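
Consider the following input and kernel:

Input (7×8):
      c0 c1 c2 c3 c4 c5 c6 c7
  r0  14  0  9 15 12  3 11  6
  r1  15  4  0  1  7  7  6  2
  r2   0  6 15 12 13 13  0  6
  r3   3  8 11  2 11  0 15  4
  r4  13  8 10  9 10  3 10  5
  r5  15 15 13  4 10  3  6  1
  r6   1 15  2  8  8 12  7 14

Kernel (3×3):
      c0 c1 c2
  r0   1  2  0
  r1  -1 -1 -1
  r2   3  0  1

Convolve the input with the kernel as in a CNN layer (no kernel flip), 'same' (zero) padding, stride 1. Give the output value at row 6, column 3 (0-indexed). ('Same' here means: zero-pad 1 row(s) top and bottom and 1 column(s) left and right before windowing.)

3

The receptive field on the zero-padded input at this output position is [13 4 10 / 2 8 8 / 0 0 0]. Elementwise product with the kernel and sum: 13·1 + 4·2 + 2·-1 + 8·-1 + 8·-1 + 0·3 + 0·1.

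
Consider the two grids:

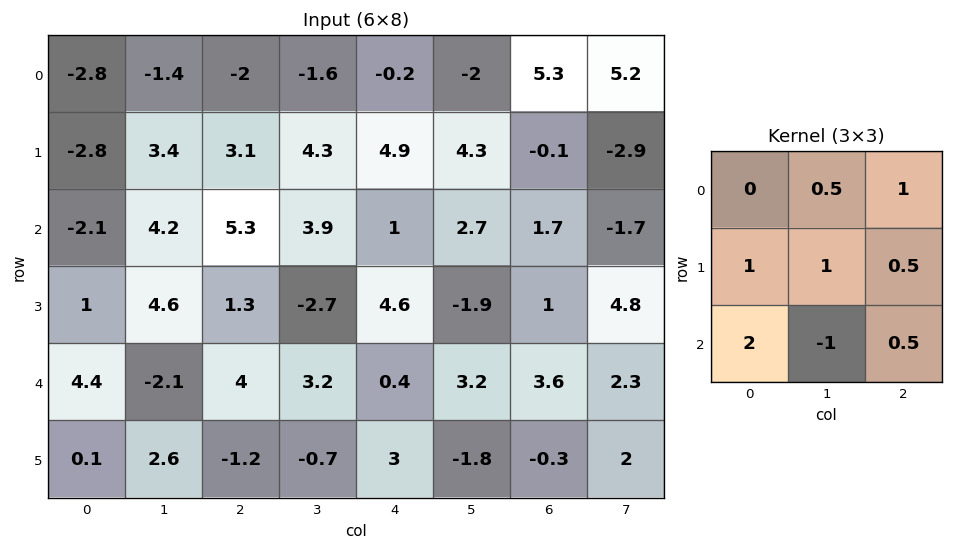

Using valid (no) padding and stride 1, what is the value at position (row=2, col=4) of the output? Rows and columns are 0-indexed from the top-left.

5.65

The receptive field on the input at this output position is [1 2.7 1.7 / 4.6 -1.9 1 / 0.4 3.2 3.6]. Elementwise product with the kernel and sum: 2.7·0.5 + 1.7·1 + 4.6·1 + -1.9·1 + 1·0.5 + 0.4·2 + 3.2·-1 + 3.6·0.5.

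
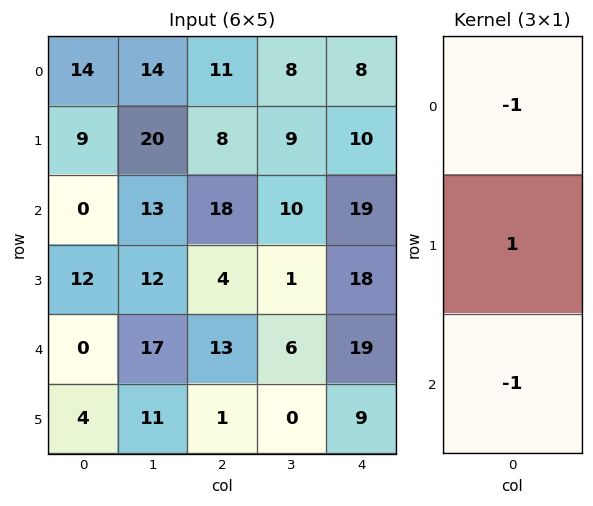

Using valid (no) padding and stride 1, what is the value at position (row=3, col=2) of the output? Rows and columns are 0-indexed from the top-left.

The receptive field on the input at this output position is [4 / 13 / 1]. Elementwise product with the kernel and sum: 4·-1 + 13·1 + 1·-1.

8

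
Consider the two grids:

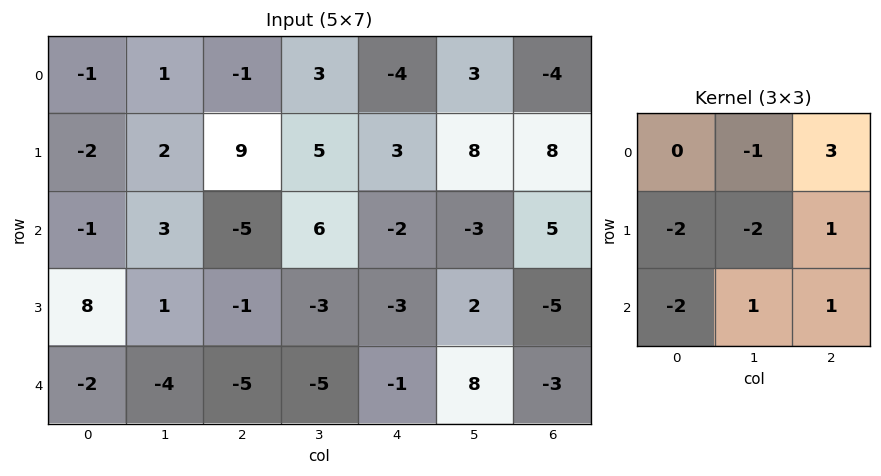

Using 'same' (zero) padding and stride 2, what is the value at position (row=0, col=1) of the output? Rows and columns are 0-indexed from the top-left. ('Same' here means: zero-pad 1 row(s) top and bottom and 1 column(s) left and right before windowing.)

13

The receptive field on the zero-padded input at this output position is [0 0 0 / 1 -1 3 / 2 9 5]. Elementwise product with the kernel and sum: 0·-1 + 0·3 + 1·-2 + -1·-2 + 3·1 + 2·-2 + 9·1 + 5·1.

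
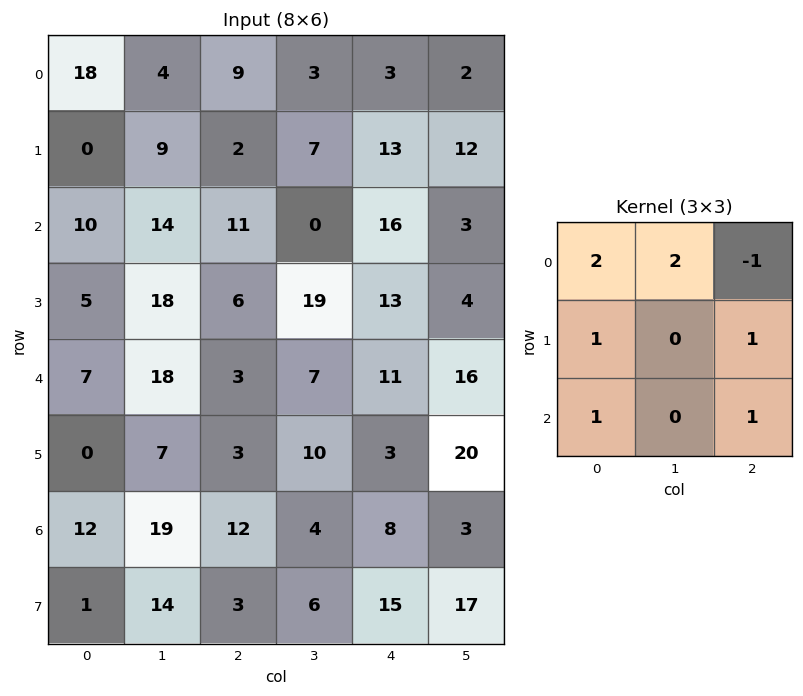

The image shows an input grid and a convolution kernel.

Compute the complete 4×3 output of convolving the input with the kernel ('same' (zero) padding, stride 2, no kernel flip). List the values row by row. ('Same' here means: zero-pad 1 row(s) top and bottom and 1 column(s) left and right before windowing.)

Output[0,0]: The receptive field on the zero-padded input at this output position is [0 0 0 / 0 18 4 / 0 0 9]. Elementwise product with the kernel and sum: 0·2 + 0·2 + 0·-1 + 0·1 + 4·1 + 0·1 + 9·1.
Output[0,1]: The receptive field on the zero-padded input at this output position is [0 0 0 / 4 9 3 / 9 2 7]. Elementwise product with the kernel and sum: 0·2 + 0·2 + 0·-1 + 4·1 + 3·1 + 9·1 + 7·1.

13 23 24
23 66 54
17 71 113
26 53 36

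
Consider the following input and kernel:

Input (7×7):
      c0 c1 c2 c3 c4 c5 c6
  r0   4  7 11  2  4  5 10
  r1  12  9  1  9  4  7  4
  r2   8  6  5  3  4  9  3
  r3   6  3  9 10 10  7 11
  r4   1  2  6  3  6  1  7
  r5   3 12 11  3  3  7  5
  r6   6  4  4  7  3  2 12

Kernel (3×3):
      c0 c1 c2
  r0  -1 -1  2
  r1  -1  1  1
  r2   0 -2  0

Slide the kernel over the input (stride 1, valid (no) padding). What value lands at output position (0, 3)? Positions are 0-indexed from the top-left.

The receptive field on the input at this output position is [2 4 5 / 9 4 7 / 3 4 9]. Elementwise product with the kernel and sum: 2·-1 + 4·-1 + 5·2 + 9·-1 + 4·1 + 7·1 + 4·-2.

-2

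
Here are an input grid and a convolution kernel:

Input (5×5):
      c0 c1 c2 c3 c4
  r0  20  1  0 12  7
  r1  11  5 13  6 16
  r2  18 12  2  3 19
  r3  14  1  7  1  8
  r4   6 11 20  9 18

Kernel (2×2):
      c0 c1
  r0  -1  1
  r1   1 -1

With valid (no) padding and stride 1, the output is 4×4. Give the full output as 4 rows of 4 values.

-13 -9 19 -15
0 18 -8 -6
7 -16 7 9
-18 -3 5 -2

Output[0,0]: The receptive field on the input at this output position is [20 1 / 11 5]. Elementwise product with the kernel and sum: 20·-1 + 1·1 + 11·1 + 5·-1.
Output[0,1]: The receptive field on the input at this output position is [1 0 / 5 13]. Elementwise product with the kernel and sum: 1·-1 + 0·1 + 5·1 + 13·-1.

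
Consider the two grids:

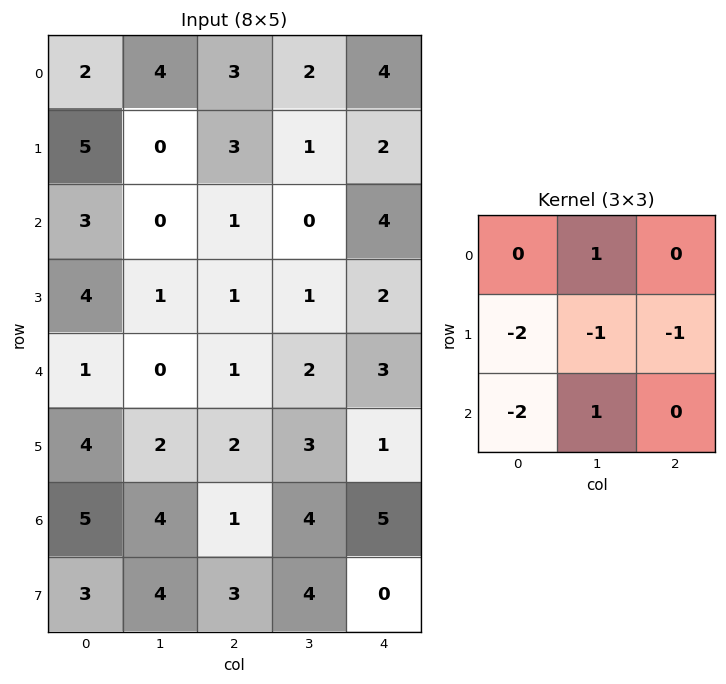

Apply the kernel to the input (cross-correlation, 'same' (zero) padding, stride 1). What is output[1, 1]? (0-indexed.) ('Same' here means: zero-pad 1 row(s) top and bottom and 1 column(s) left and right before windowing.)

-15

The receptive field on the zero-padded input at this output position is [2 4 3 / 5 0 3 / 3 0 1]. Elementwise product with the kernel and sum: 4·1 + 5·-2 + 0·-1 + 3·-1 + 3·-2 + 0·1.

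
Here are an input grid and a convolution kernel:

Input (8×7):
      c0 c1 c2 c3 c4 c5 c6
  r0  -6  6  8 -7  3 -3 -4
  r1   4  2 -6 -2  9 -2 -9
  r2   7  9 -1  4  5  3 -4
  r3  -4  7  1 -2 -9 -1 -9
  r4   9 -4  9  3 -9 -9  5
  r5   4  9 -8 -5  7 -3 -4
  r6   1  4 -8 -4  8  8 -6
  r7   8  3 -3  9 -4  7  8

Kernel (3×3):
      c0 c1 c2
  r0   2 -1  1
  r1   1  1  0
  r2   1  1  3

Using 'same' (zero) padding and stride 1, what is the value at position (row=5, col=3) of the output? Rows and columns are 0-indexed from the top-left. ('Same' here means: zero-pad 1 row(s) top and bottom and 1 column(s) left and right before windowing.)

The receptive field on the zero-padded input at this output position is [9 3 -9 / -8 -5 7 / -8 -4 8]. Elementwise product with the kernel and sum: 9·2 + 3·-1 + -9·1 + -8·1 + -5·1 + -8·1 + -4·1 + 8·3.

5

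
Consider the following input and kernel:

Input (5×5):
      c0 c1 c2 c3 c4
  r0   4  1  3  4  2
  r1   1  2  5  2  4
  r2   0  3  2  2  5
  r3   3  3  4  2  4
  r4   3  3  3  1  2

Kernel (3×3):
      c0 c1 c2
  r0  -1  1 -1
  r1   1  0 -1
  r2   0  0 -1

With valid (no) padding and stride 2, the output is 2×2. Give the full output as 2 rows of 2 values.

-12 -5
-3 -7

Output[0,0]: The receptive field on the input at this output position is [4 1 3 / 1 2 5 / 0 3 2]. Elementwise product with the kernel and sum: 4·-1 + 1·1 + 3·-1 + 1·1 + 5·-1 + 2·-1.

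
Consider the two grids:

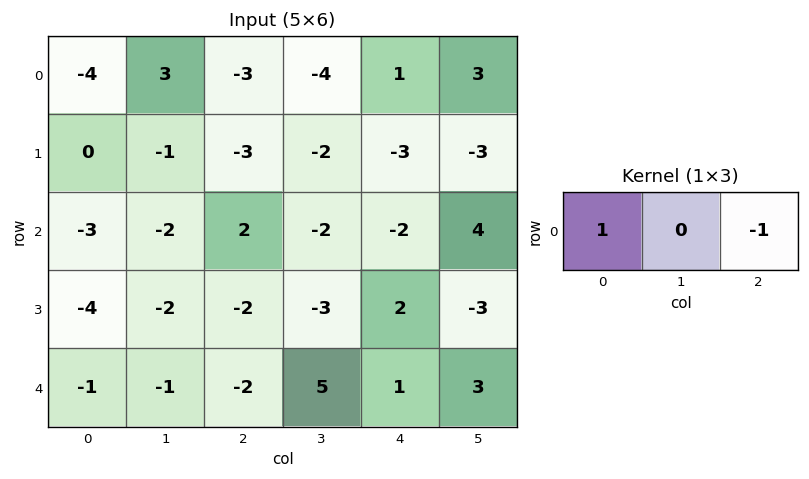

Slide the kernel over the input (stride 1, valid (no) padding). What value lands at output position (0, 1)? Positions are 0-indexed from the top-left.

The receptive field on the input at this output position is [3 -3 -4]. Elementwise product with the kernel and sum: 3·1 + -4·-1.

7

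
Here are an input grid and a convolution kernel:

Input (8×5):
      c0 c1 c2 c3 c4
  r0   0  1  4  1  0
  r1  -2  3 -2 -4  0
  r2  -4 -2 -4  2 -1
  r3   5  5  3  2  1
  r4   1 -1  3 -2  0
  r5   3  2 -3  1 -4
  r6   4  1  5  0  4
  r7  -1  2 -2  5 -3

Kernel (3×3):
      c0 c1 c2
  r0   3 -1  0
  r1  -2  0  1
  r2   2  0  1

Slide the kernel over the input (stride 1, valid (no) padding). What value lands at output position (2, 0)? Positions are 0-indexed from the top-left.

-12

The receptive field on the input at this output position is [-4 -2 -4 / 5 5 3 / 1 -1 3]. Elementwise product with the kernel and sum: -4·3 + -2·-1 + 5·-2 + 3·1 + 1·2 + 3·1.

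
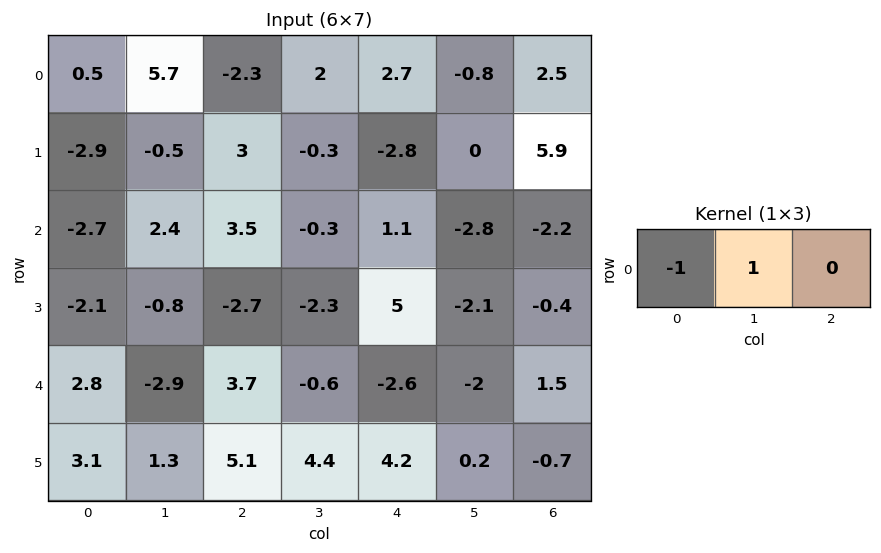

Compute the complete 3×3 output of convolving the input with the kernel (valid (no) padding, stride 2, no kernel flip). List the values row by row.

Output[0,0]: The receptive field on the input at this output position is [0.5 5.7 -2.3]. Elementwise product with the kernel and sum: 0.5·-1 + 5.7·1.

5.2 4.3 -3.5
5.1 -3.8 -3.9
-5.7 -4.3 0.6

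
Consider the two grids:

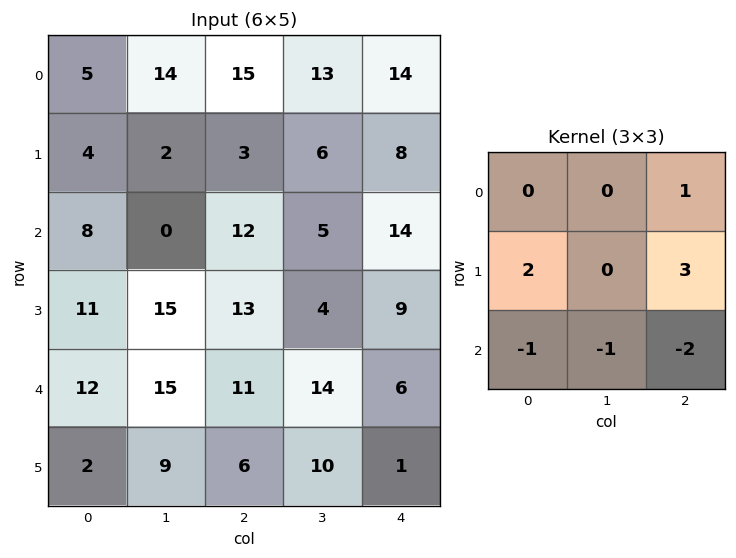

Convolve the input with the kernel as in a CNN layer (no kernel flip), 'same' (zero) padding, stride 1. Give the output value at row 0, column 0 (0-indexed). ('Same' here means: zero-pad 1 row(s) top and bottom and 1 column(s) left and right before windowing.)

The receptive field on the zero-padded input at this output position is [0 0 0 / 0 5 14 / 0 4 2]. Elementwise product with the kernel and sum: 0·1 + 0·2 + 14·3 + 0·-1 + 4·-1 + 2·-2.

34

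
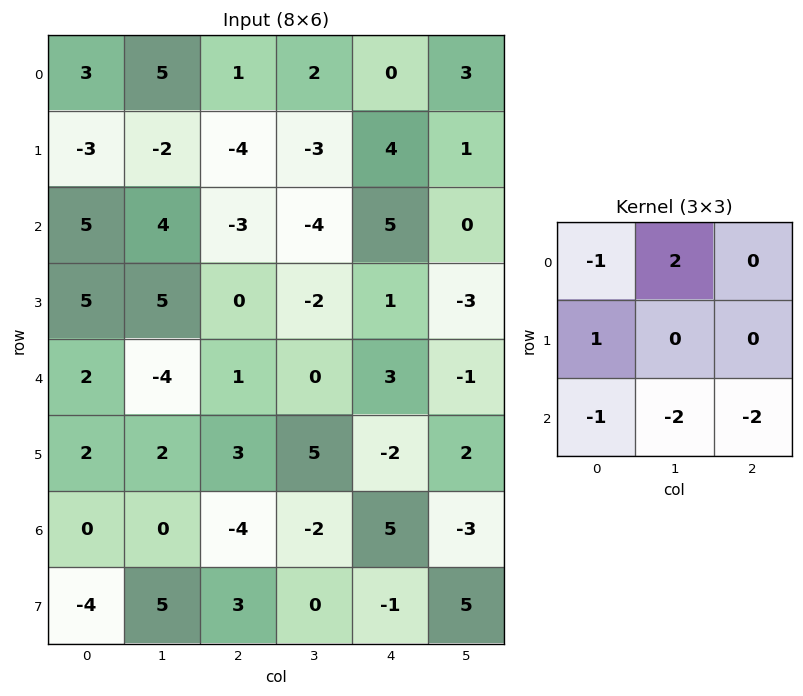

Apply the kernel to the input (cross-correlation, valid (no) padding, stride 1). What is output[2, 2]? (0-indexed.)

-12

The receptive field on the input at this output position is [-3 -4 5 / 0 -2 1 / 1 0 3]. Elementwise product with the kernel and sum: -3·-1 + -4·2 + 0·1 + 1·-1 + 0·-2 + 3·-2.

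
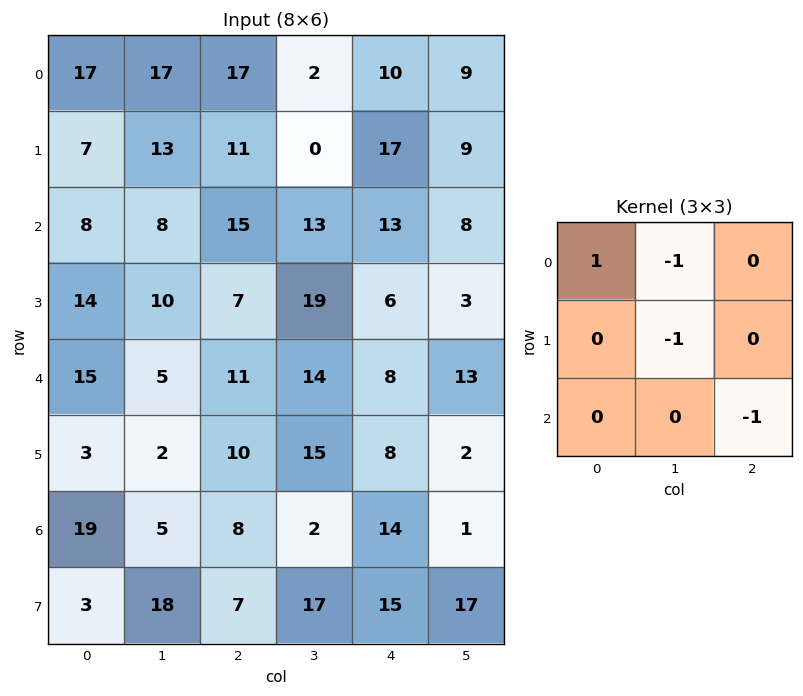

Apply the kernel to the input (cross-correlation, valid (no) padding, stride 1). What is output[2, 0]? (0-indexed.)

-21

The receptive field on the input at this output position is [8 8 15 / 14 10 7 / 15 5 11]. Elementwise product with the kernel and sum: 8·1 + 8·-1 + 10·-1 + 11·-1.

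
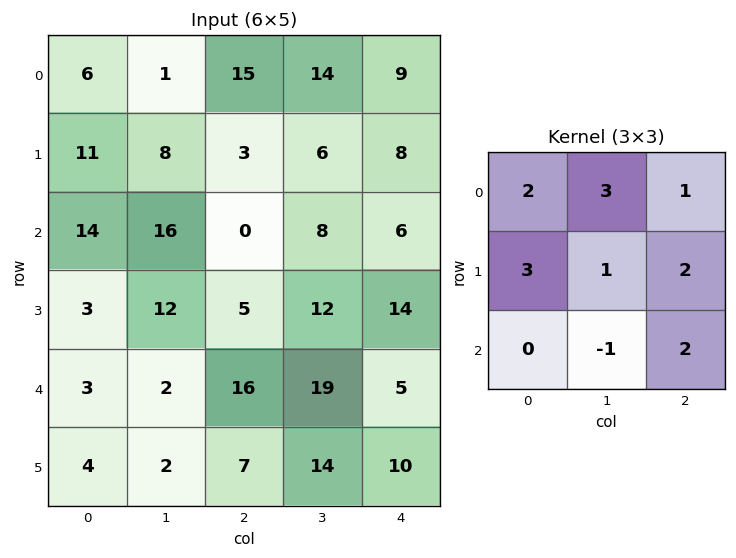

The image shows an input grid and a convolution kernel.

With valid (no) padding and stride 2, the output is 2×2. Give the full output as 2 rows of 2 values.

61 116
137 76

Output[0,0]: The receptive field on the input at this output position is [6 1 15 / 11 8 3 / 14 16 0]. Elementwise product with the kernel and sum: 6·2 + 1·3 + 15·1 + 11·3 + 8·1 + 3·2 + 16·-1 + 0·2.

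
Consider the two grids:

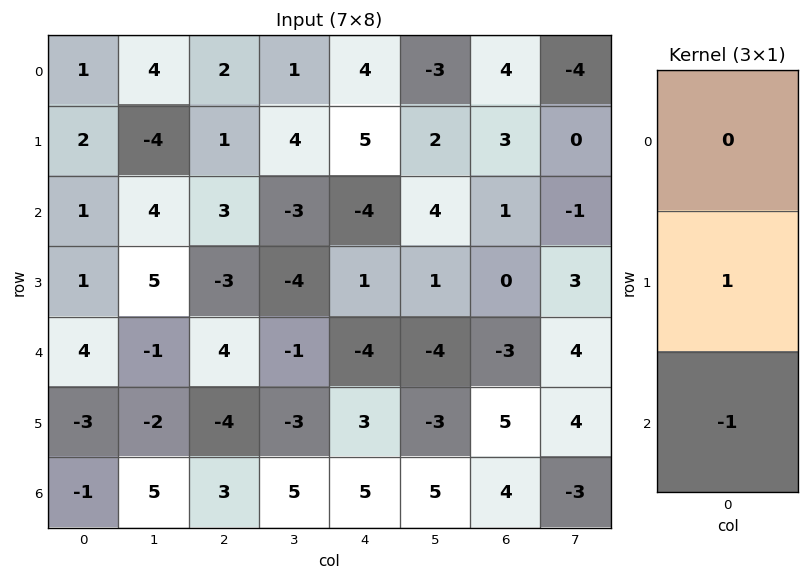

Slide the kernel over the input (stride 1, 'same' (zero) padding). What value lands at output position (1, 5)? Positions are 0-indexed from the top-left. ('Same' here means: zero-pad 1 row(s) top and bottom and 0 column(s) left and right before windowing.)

The receptive field on the zero-padded input at this output position is [-3 / 2 / 4]. Elementwise product with the kernel and sum: 2·1 + 4·-1.

-2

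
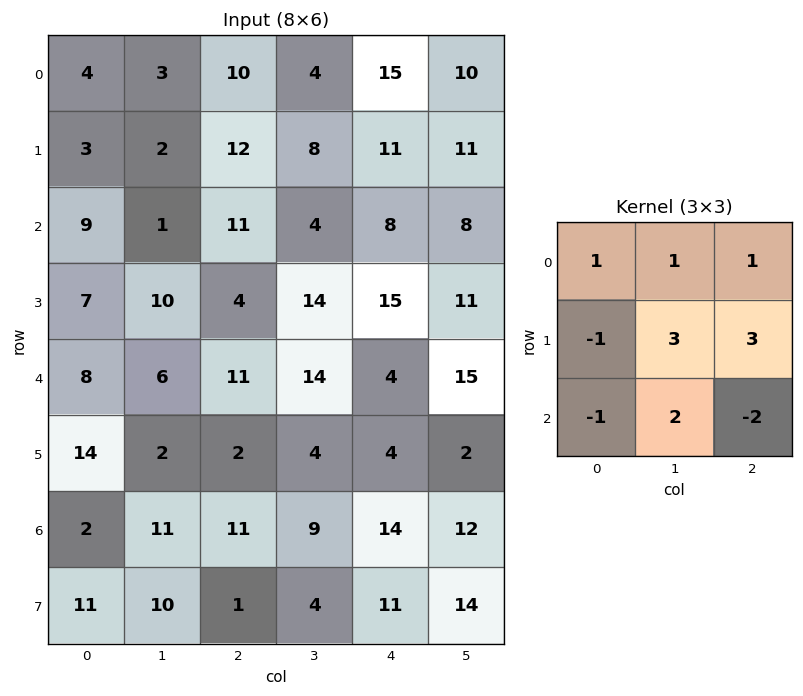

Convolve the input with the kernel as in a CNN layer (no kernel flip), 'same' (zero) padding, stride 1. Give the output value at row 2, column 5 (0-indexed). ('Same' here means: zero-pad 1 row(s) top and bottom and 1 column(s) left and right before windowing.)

45

The receptive field on the zero-padded input at this output position is [11 11 0 / 8 8 0 / 15 11 0]. Elementwise product with the kernel and sum: 11·1 + 11·1 + 0·1 + 8·-1 + 8·3 + 0·3 + 15·-1 + 11·2 + 0·-2.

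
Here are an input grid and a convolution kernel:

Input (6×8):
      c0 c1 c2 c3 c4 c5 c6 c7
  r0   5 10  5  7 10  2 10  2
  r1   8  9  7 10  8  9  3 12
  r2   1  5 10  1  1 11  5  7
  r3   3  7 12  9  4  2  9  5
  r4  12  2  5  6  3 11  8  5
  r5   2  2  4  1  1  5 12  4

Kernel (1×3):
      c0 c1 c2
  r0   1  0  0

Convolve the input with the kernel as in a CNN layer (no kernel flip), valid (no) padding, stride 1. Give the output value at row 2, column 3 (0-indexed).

1

The receptive field on the input at this output position is [1 1 11]. Elementwise product with the kernel and sum: 1·1.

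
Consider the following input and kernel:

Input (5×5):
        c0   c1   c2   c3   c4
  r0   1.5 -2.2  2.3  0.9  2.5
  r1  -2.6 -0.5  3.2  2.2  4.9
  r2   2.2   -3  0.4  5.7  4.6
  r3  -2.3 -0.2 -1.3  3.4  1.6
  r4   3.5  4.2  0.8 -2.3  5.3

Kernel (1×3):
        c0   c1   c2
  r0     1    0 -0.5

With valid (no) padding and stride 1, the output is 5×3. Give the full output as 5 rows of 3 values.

0.35 -2.65 1.05
-4.2 -1.6 0.75
2 -5.85 -1.9
-1.65 -1.9 -2.1
3.1 5.35 -1.85

Output[0,0]: The receptive field on the input at this output position is [1.5 -2.2 2.3]. Elementwise product with the kernel and sum: 1.5·1 + 2.3·-0.5.
Output[0,1]: The receptive field on the input at this output position is [-2.2 2.3 0.9]. Elementwise product with the kernel and sum: -2.2·1 + 0.9·-0.5.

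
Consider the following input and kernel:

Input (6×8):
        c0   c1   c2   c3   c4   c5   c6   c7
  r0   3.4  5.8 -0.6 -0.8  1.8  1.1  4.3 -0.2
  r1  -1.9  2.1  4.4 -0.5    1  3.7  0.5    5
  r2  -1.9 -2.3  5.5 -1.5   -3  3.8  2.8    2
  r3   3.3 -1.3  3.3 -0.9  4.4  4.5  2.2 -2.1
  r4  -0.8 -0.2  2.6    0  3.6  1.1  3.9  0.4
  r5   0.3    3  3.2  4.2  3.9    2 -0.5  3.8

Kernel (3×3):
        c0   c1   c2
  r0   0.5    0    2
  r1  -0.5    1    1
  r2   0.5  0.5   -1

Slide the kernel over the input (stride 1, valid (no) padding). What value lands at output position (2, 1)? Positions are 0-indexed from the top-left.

The receptive field on the input at this output position is [-2.3 5.5 -1.5 / -1.3 3.3 -0.9 / -0.2 2.6 0]. Elementwise product with the kernel and sum: -2.3·0.5 + -1.5·2 + -1.3·-0.5 + 3.3·1 + -0.9·1 + -0.2·0.5 + 2.6·0.5 + 0·-1.

0.1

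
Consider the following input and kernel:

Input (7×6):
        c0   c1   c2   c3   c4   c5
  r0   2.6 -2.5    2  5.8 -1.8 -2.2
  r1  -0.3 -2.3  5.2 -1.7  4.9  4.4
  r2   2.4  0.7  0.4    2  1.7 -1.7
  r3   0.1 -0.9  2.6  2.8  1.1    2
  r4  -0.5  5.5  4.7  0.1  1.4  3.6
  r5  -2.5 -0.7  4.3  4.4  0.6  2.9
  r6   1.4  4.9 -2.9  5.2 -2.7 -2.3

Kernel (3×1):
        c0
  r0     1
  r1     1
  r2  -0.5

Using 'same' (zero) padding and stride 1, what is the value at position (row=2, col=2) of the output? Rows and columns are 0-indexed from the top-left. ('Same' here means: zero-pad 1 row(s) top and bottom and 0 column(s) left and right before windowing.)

The receptive field on the zero-padded input at this output position is [5.2 / 0.4 / 2.6]. Elementwise product with the kernel and sum: 5.2·1 + 0.4·1 + 2.6·-0.5.

4.3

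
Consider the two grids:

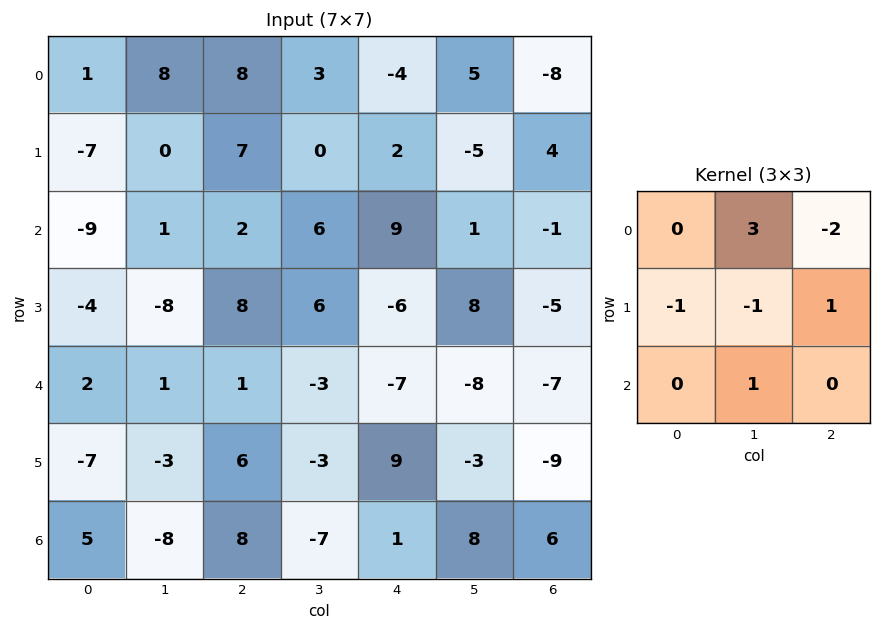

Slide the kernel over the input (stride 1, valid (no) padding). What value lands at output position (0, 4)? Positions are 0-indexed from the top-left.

The receptive field on the input at this output position is [-4 5 -8 / 2 -5 4 / 9 1 -1]. Elementwise product with the kernel and sum: 5·3 + -8·-2 + 2·-1 + -5·-1 + 4·1 + 1·1.

39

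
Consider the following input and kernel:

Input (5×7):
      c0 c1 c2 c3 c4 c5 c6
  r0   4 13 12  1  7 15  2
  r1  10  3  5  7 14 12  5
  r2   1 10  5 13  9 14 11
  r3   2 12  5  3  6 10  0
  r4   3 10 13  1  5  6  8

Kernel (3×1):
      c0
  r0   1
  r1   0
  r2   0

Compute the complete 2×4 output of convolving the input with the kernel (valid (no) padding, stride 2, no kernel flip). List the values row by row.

4 12 7 2
1 5 9 11

Output[0,0]: The receptive field on the input at this output position is [4 / 10 / 1]. Elementwise product with the kernel and sum: 4·1.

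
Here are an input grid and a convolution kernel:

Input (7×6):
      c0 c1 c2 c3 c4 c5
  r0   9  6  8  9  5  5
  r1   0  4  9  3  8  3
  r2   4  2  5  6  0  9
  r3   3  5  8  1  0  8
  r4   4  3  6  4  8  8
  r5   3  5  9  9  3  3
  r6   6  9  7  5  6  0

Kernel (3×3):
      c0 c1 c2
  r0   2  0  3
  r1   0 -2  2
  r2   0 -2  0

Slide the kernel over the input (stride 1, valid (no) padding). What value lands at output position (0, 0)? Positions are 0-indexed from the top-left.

The receptive field on the input at this output position is [9 6 8 / 0 4 9 / 4 2 5]. Elementwise product with the kernel and sum: 9·2 + 8·3 + 4·-2 + 9·2 + 2·-2.

48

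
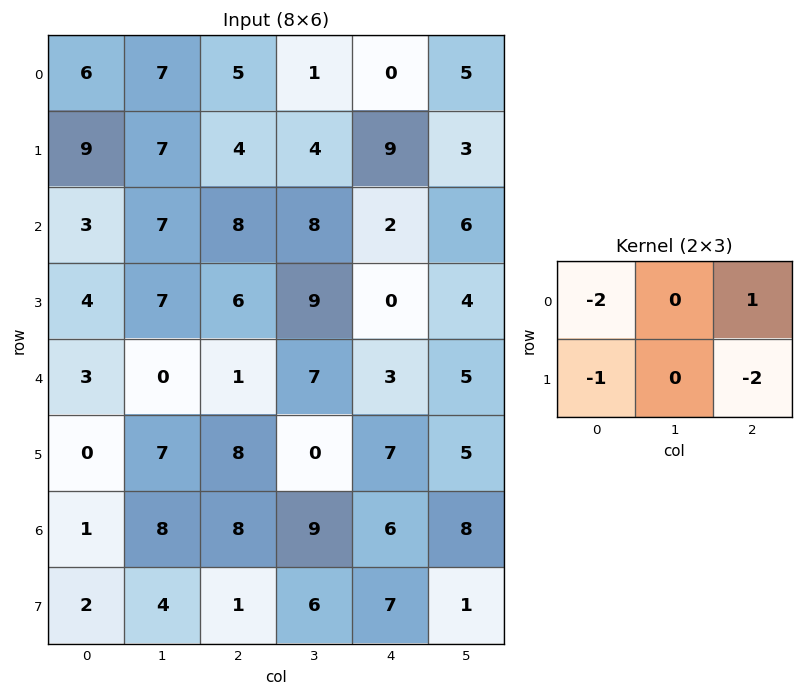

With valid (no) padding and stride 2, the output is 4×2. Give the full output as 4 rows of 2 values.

Output[0,0]: The receptive field on the input at this output position is [6 7 5 / 9 7 4]. Elementwise product with the kernel and sum: 6·-2 + 5·1 + 9·-1 + 4·-2.
Output[0,1]: The receptive field on the input at this output position is [5 1 0 / 4 4 9]. Elementwise product with the kernel and sum: 5·-2 + 0·1 + 4·-1 + 9·-2.

-24 -32
-14 -20
-21 -21
2 -25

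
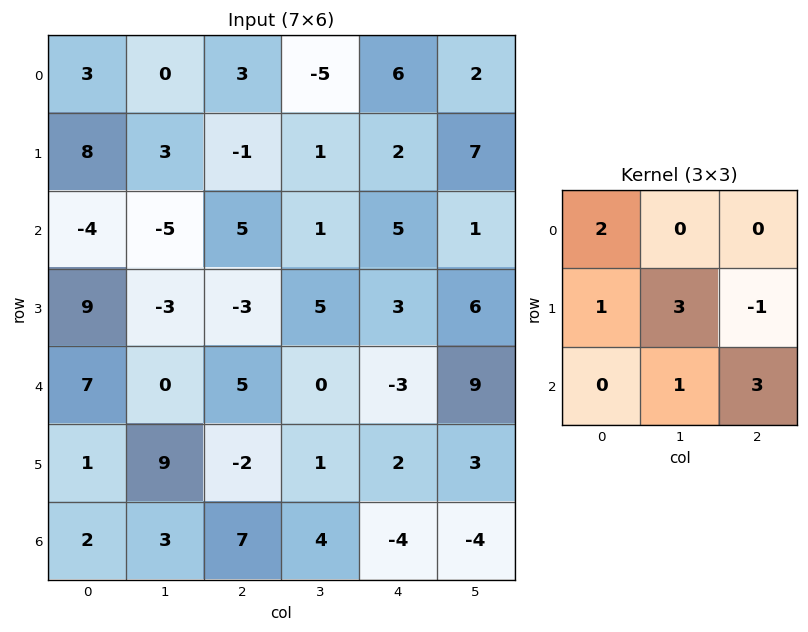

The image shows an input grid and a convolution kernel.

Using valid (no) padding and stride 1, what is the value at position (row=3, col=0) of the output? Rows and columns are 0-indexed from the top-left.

The receptive field on the input at this output position is [9 -3 -3 / 7 0 5 / 1 9 -2]. Elementwise product with the kernel and sum: 9·2 + 7·1 + 0·3 + 5·-1 + 9·1 + -2·3.

23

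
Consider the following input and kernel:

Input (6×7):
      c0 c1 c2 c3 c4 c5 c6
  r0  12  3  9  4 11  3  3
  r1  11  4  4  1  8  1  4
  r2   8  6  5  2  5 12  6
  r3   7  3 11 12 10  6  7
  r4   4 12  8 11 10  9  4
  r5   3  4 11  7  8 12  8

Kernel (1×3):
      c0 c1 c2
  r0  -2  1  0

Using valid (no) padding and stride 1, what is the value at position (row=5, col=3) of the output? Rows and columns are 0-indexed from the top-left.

The receptive field on the input at this output position is [7 8 12]. Elementwise product with the kernel and sum: 7·-2 + 8·1.

-6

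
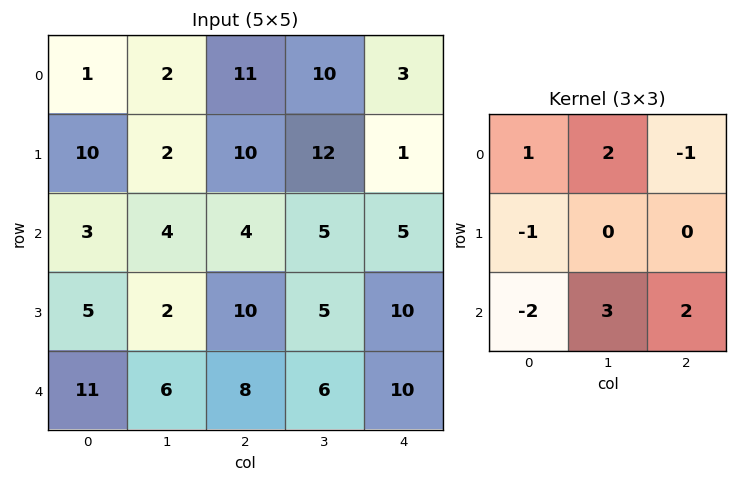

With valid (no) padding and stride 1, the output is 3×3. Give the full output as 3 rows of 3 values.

-2 26 35
17 42 44
14 29 21

Output[0,0]: The receptive field on the input at this output position is [1 2 11 / 10 2 10 / 3 4 4]. Elementwise product with the kernel and sum: 1·1 + 2·2 + 11·-1 + 10·-1 + 3·-2 + 4·3 + 4·2.
Output[0,1]: The receptive field on the input at this output position is [2 11 10 / 2 10 12 / 4 4 5]. Elementwise product with the kernel and sum: 2·1 + 11·2 + 10·-1 + 2·-1 + 4·-2 + 4·3 + 5·2.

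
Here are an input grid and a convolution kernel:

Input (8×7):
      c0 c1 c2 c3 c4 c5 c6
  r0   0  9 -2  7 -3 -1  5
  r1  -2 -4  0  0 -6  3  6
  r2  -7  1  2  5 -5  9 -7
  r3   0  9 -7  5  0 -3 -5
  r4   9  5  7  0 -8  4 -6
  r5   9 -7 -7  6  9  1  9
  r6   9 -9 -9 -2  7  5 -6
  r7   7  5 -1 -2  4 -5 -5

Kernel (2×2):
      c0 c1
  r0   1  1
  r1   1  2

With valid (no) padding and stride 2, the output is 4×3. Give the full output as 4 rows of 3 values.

Output[0,0]: The receptive field on the input at this output position is [0 9 / -2 -4]. Elementwise product with the kernel and sum: 0·1 + 9·1 + -2·1 + -4·2.

-1 5 -4
12 10 -2
9 12 7
17 -16 6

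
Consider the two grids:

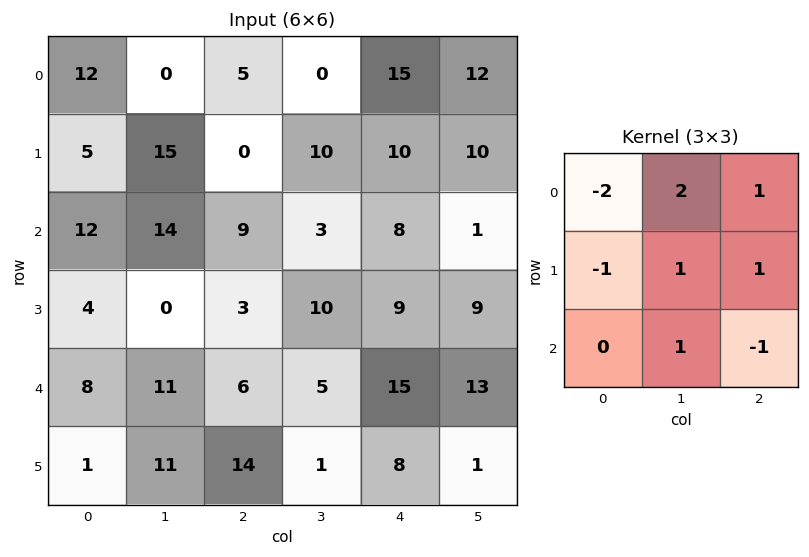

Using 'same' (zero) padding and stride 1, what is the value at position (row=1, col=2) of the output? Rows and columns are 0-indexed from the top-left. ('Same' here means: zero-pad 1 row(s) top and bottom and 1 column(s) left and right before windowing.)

The receptive field on the zero-padded input at this output position is [0 5 0 / 15 0 10 / 14 9 3]. Elementwise product with the kernel and sum: 0·-2 + 5·2 + 0·1 + 15·-1 + 0·1 + 10·1 + 9·1 + 3·-1.

11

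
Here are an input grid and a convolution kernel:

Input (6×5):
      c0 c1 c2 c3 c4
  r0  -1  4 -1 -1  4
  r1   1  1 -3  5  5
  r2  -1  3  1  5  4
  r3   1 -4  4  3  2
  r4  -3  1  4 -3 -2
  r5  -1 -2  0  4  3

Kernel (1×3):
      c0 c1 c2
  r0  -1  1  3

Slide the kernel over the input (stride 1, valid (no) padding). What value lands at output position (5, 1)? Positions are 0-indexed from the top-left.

14

The receptive field on the input at this output position is [-2 0 4]. Elementwise product with the kernel and sum: -2·-1 + 0·1 + 4·3.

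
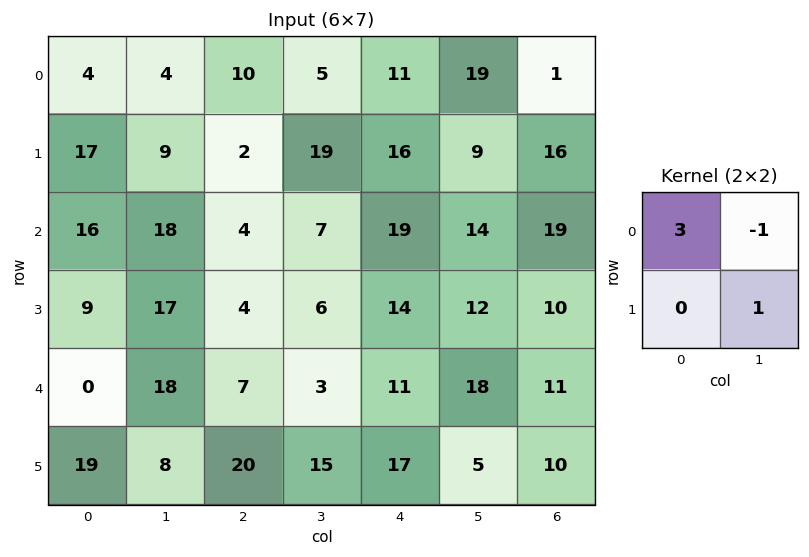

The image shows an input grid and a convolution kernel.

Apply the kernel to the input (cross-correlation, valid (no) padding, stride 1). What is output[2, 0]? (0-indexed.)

The receptive field on the input at this output position is [16 18 / 9 17]. Elementwise product with the kernel and sum: 16·3 + 18·-1 + 17·1.

47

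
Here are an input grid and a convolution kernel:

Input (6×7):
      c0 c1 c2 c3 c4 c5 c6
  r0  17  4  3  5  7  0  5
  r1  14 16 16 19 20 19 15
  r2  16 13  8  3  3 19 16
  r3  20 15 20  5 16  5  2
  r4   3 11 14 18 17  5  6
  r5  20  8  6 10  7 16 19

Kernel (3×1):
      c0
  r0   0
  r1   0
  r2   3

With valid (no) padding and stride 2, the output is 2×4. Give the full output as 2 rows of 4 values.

Output[0,0]: The receptive field on the input at this output position is [17 / 14 / 16]. Elementwise product with the kernel and sum: 16·3.
Output[0,1]: The receptive field on the input at this output position is [3 / 16 / 8]. Elementwise product with the kernel and sum: 8·3.

48 24 9 48
9 42 51 18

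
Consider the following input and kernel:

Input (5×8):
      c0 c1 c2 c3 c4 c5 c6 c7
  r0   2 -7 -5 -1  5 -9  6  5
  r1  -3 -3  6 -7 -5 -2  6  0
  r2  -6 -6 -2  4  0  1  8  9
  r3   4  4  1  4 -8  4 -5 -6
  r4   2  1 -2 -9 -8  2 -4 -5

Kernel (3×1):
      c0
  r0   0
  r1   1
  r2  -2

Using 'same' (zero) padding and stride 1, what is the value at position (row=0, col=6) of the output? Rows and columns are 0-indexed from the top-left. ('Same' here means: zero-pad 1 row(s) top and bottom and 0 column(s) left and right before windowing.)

-6

The receptive field on the zero-padded input at this output position is [0 / 6 / 6]. Elementwise product with the kernel and sum: 6·1 + 6·-2.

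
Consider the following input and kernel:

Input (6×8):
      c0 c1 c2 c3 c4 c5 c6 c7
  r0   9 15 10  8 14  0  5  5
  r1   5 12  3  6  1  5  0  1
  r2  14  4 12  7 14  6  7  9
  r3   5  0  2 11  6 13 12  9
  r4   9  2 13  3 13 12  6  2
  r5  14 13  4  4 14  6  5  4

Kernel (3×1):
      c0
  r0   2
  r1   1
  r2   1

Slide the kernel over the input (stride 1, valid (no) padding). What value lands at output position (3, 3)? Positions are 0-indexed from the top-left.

29

The receptive field on the input at this output position is [11 / 3 / 4]. Elementwise product with the kernel and sum: 11·2 + 3·1 + 4·1.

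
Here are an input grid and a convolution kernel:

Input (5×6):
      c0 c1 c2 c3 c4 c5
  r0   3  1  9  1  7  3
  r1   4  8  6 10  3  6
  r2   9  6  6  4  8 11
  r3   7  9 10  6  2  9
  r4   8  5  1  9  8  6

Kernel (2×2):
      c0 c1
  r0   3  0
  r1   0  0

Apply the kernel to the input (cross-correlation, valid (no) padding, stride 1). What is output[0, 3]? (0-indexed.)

3

The receptive field on the input at this output position is [1 7 / 10 3]. Elementwise product with the kernel and sum: 1·3.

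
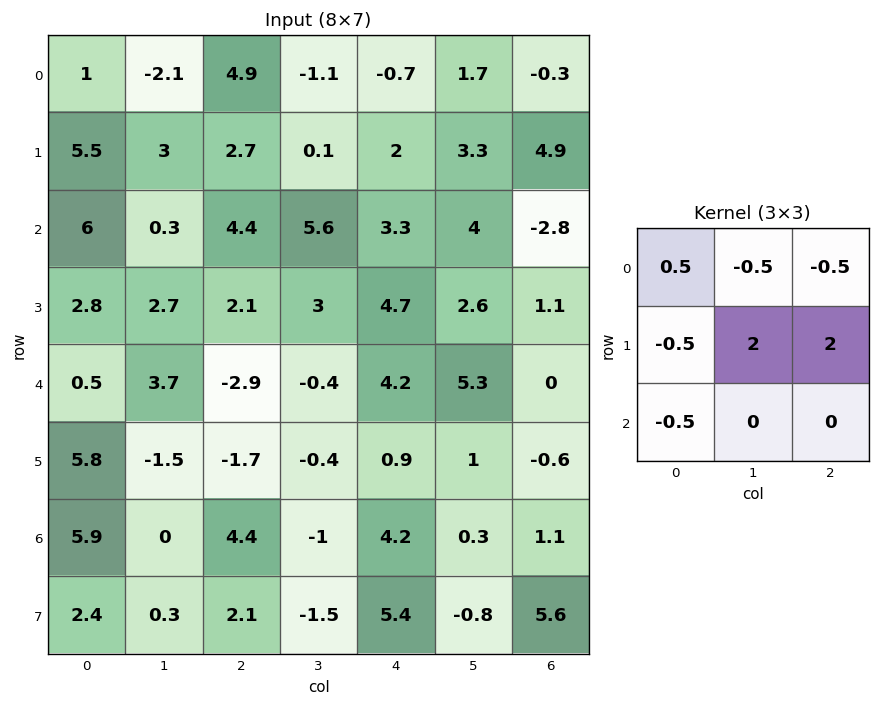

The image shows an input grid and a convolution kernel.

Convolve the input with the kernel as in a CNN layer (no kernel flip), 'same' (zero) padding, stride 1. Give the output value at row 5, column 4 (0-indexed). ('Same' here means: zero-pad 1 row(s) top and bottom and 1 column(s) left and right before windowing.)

The receptive field on the zero-padded input at this output position is [-0.4 4.2 5.3 / -0.4 0.9 1 / -1 4.2 0.3]. Elementwise product with the kernel and sum: -0.4·0.5 + 4.2·-0.5 + 5.3·-0.5 + -0.4·-0.5 + 0.9·2 + 1·2 + -1·-0.5.

-0.45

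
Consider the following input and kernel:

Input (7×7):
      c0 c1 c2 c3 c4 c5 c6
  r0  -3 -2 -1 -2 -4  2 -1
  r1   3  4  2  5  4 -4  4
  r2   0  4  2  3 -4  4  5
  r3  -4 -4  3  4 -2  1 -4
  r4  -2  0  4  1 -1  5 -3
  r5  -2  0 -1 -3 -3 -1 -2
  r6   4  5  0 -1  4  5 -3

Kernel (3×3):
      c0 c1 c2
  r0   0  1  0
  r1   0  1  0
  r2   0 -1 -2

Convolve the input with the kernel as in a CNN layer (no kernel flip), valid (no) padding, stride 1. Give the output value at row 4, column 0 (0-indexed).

The receptive field on the input at this output position is [-2 0 4 / -2 0 -1 / 4 5 0]. Elementwise product with the kernel and sum: 0·1 + 0·1 + 5·-1 + 0·-2.

-5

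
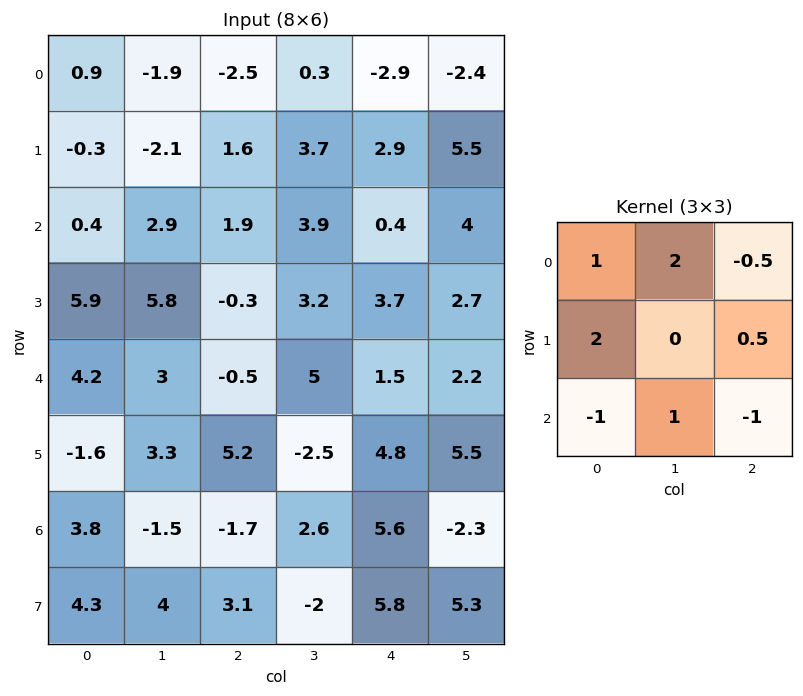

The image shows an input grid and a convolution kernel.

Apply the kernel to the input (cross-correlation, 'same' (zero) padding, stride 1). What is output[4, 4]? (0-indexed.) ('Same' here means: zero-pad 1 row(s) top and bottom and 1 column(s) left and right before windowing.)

22.15

The receptive field on the zero-padded input at this output position is [3.2 3.7 2.7 / 5 1.5 2.2 / -2.5 4.8 5.5]. Elementwise product with the kernel and sum: 3.2·1 + 3.7·2 + 2.7·-0.5 + 5·2 + 2.2·0.5 + -2.5·-1 + 4.8·1 + 5.5·-1.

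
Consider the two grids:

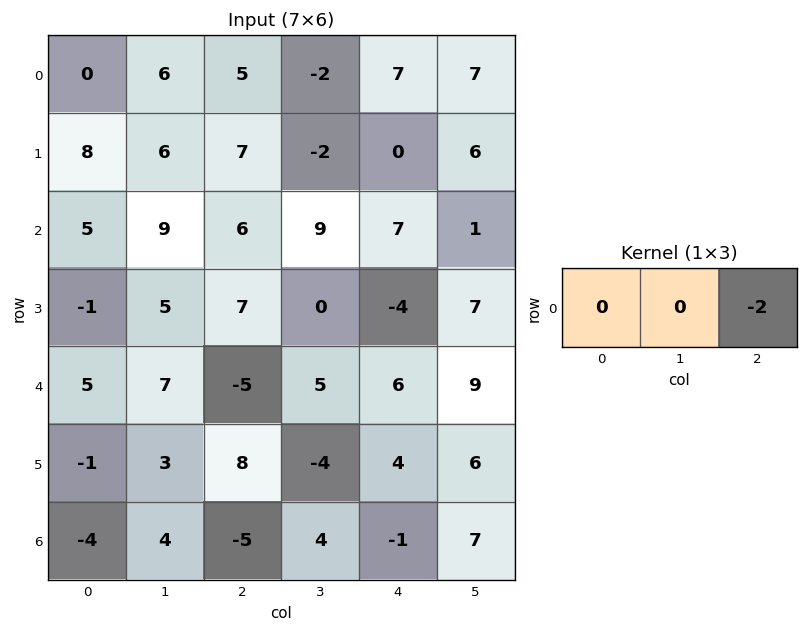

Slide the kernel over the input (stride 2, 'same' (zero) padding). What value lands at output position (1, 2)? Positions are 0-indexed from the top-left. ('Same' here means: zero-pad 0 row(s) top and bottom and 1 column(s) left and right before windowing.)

The receptive field on the zero-padded input at this output position is [9 7 1]. Elementwise product with the kernel and sum: 1·-2.

-2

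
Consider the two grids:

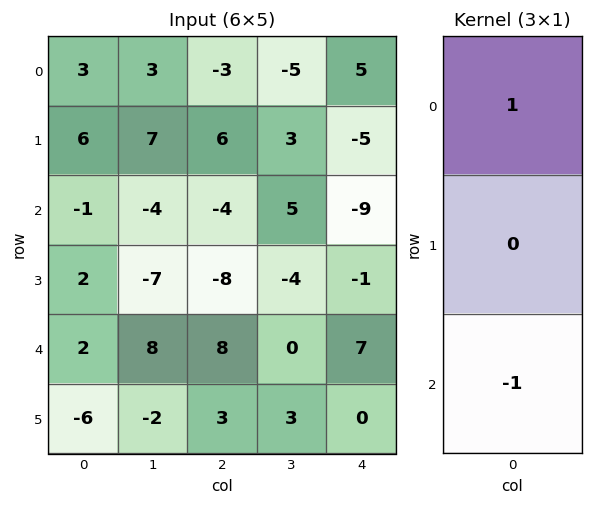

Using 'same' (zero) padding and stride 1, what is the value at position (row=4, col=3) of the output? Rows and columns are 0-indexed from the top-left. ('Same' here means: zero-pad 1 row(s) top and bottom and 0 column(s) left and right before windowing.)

The receptive field on the zero-padded input at this output position is [-4 / 0 / 3]. Elementwise product with the kernel and sum: -4·1 + 3·-1.

-7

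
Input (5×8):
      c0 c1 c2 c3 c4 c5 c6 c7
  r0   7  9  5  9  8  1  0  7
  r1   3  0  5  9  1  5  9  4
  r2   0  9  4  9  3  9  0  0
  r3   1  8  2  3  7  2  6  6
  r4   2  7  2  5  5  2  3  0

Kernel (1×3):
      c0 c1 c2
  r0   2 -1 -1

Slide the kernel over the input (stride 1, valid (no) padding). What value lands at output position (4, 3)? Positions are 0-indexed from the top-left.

3

The receptive field on the input at this output position is [5 5 2]. Elementwise product with the kernel and sum: 5·2 + 5·-1 + 2·-1.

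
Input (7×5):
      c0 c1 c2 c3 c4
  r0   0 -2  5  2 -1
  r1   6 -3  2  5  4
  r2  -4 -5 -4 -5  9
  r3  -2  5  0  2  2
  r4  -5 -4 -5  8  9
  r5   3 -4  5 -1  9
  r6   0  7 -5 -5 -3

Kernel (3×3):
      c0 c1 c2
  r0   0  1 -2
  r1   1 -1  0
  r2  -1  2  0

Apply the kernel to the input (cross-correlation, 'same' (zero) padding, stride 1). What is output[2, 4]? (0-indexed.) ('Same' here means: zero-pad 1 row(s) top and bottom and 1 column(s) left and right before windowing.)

-8

The receptive field on the zero-padded input at this output position is [5 4 0 / -5 9 0 / 2 2 0]. Elementwise product with the kernel and sum: 4·1 + 0·-2 + -5·1 + 9·-1 + 2·-1 + 2·2.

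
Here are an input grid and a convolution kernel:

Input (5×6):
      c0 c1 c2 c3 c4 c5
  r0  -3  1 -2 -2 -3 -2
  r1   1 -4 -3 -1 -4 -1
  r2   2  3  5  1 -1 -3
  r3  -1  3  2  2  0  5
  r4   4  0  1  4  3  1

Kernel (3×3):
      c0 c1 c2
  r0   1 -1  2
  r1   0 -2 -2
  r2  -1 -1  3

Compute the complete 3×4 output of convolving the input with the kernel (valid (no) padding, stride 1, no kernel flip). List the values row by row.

16 2 -5 -2
-13 -14 -14 22
-2 3 2 -18

Output[0,0]: The receptive field on the input at this output position is [-3 1 -2 / 1 -4 -3 / 2 3 5]. Elementwise product with the kernel and sum: -3·1 + 1·-1 + -2·2 + -4·-2 + -3·-2 + 2·-1 + 3·-1 + 5·3.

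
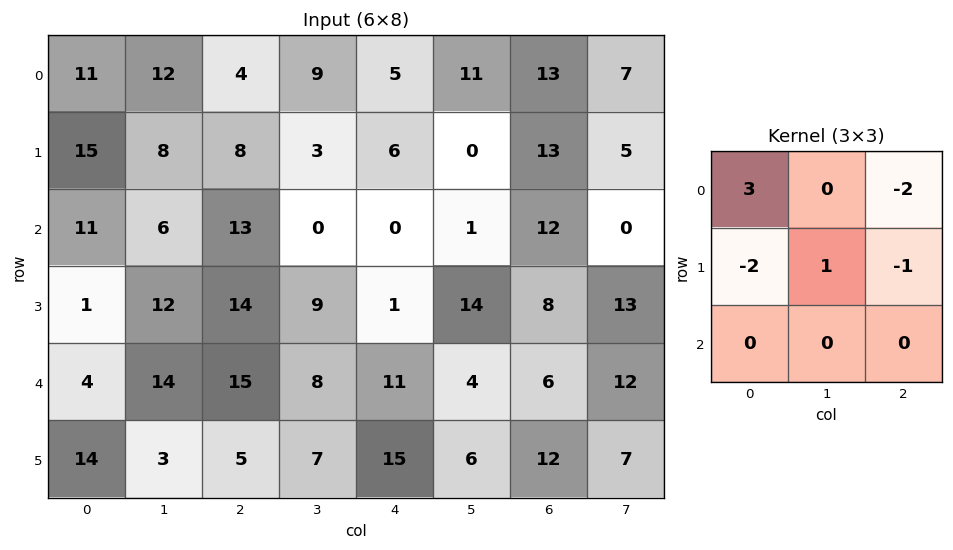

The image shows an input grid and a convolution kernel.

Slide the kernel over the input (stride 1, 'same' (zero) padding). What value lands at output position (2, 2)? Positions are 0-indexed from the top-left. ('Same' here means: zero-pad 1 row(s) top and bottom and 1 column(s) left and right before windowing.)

The receptive field on the zero-padded input at this output position is [8 8 3 / 6 13 0 / 12 14 9]. Elementwise product with the kernel and sum: 8·3 + 3·-2 + 6·-2 + 13·1 + 0·-1.

19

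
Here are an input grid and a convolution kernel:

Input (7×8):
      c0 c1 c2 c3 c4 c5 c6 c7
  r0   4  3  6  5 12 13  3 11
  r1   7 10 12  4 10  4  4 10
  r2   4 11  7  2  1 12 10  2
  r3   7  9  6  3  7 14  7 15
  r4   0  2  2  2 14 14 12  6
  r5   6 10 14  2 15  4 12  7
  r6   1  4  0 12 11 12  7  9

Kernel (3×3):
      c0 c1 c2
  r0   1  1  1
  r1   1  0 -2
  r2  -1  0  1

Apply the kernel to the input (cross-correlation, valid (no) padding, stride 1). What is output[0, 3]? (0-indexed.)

The receptive field on the input at this output position is [5 12 13 / 4 10 4 / 2 1 12]. Elementwise product with the kernel and sum: 5·1 + 12·1 + 13·1 + 4·1 + 4·-2 + 2·-1 + 12·1.

36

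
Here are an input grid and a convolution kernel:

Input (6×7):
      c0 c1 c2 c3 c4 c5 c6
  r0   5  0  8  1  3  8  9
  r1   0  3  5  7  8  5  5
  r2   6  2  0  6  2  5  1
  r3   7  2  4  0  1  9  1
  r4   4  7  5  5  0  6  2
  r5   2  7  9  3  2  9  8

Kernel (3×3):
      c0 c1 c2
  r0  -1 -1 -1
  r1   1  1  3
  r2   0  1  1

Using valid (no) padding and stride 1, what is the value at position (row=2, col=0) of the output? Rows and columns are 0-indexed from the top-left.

25

The receptive field on the input at this output position is [6 2 0 / 7 2 4 / 4 7 5]. Elementwise product with the kernel and sum: 6·-1 + 2·-1 + 0·-1 + 7·1 + 2·1 + 4·3 + 7·1 + 5·1.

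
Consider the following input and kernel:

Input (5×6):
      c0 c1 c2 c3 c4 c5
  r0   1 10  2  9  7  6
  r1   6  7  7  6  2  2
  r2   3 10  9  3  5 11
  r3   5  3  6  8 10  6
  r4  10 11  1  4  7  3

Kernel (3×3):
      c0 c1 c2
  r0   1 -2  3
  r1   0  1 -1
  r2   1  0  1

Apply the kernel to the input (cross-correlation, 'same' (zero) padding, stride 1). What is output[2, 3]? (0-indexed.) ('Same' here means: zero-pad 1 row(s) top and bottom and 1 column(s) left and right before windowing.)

15

The receptive field on the zero-padded input at this output position is [7 6 2 / 9 3 5 / 6 8 10]. Elementwise product with the kernel and sum: 7·1 + 6·-2 + 2·3 + 3·1 + 5·-1 + 6·1 + 10·1.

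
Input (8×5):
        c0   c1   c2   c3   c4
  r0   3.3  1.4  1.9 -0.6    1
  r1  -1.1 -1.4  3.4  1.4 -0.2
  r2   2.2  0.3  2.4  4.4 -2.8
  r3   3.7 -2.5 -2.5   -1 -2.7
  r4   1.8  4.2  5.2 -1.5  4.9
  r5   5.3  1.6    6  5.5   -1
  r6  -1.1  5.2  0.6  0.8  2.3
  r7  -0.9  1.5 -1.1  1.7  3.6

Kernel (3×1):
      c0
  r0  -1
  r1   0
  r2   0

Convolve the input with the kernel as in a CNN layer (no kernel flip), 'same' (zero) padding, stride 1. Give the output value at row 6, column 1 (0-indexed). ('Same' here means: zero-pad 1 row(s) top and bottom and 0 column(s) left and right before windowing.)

The receptive field on the zero-padded input at this output position is [1.6 / 5.2 / 1.5]. Elementwise product with the kernel and sum: 1.6·-1.

-1.6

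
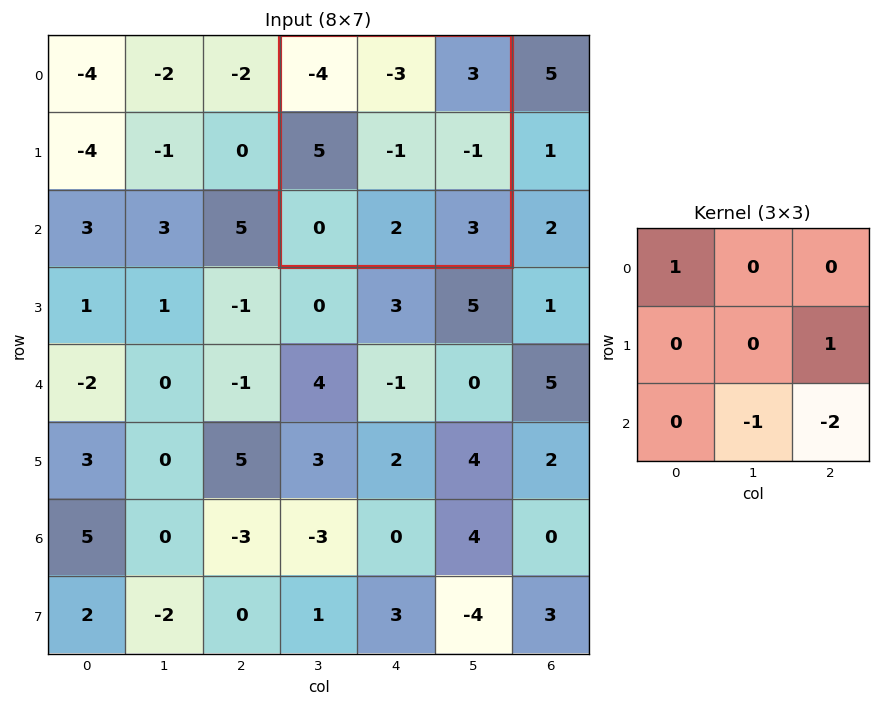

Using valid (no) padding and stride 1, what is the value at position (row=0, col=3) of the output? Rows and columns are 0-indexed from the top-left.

-13

The receptive field on the input at this output position is [-4 -3 3 / 5 -1 -1 / 0 2 3]. Elementwise product with the kernel and sum: -4·1 + -1·1 + 2·-1 + 3·-2.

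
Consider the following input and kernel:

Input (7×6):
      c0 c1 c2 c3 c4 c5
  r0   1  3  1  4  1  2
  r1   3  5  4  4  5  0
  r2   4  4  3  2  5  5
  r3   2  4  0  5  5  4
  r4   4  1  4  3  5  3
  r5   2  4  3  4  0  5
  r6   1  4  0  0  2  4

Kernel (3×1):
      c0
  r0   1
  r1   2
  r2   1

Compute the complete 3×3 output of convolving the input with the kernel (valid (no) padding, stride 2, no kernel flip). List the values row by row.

Output[0,0]: The receptive field on the input at this output position is [1 / 3 / 4]. Elementwise product with the kernel and sum: 1·1 + 3·2 + 4·1.

11 12 16
12 7 20
9 10 7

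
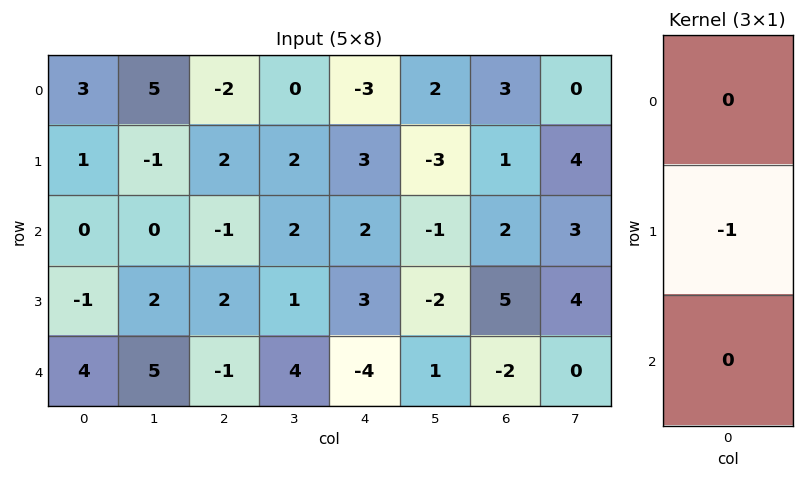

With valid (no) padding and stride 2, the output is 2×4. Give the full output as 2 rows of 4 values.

-1 -2 -3 -1
1 -2 -3 -5

Output[0,0]: The receptive field on the input at this output position is [3 / 1 / 0]. Elementwise product with the kernel and sum: 1·-1.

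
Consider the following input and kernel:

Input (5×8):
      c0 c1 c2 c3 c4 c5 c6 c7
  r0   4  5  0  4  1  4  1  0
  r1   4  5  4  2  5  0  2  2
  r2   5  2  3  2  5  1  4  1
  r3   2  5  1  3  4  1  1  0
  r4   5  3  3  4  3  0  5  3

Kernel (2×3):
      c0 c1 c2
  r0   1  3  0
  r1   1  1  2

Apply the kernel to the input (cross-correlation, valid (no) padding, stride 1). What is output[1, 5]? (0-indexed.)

13

The receptive field on the input at this output position is [0 2 2 / 1 4 1]. Elementwise product with the kernel and sum: 0·1 + 2·3 + 1·1 + 4·1 + 1·2.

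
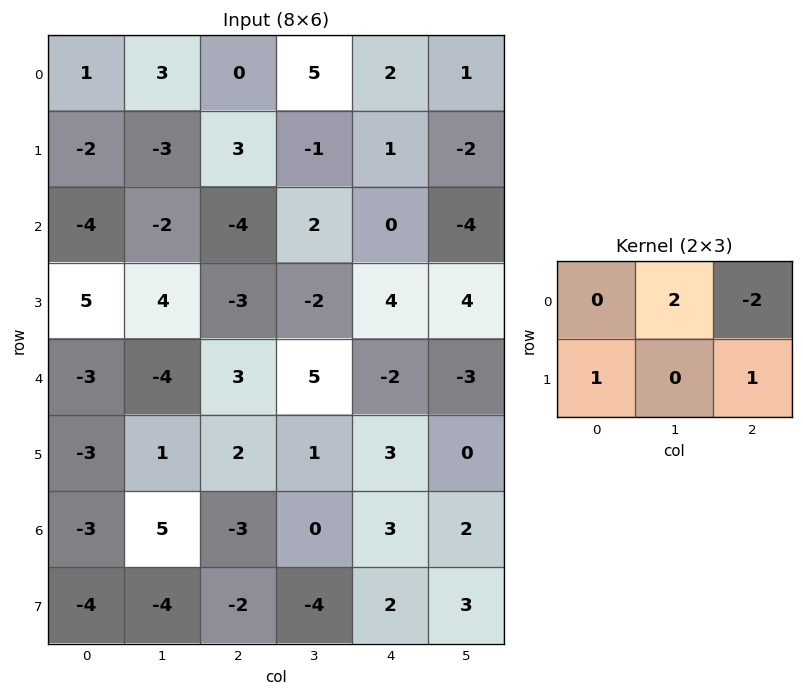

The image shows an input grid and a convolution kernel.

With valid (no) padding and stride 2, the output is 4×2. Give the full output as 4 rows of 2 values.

Output[0,0]: The receptive field on the input at this output position is [1 3 0 / -2 -3 3]. Elementwise product with the kernel and sum: 3·2 + 0·-2 + -2·1 + 3·1.

7 10
6 5
-15 19
10 -6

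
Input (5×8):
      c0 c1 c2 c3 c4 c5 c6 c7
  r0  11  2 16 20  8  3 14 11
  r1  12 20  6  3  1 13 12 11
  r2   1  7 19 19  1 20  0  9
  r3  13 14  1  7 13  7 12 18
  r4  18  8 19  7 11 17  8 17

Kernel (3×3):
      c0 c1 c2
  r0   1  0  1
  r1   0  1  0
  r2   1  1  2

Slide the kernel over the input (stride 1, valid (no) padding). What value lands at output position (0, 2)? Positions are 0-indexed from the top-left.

67

The receptive field on the input at this output position is [16 20 8 / 6 3 1 / 19 19 1]. Elementwise product with the kernel and sum: 16·1 + 8·1 + 3·1 + 19·1 + 19·1 + 1·2.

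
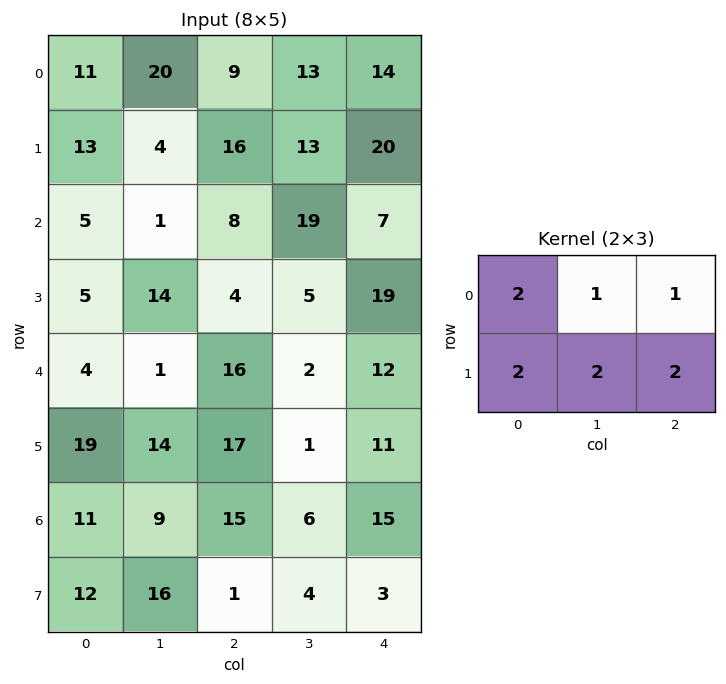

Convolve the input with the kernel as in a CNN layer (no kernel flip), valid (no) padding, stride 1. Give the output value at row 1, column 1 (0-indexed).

The receptive field on the input at this output position is [4 16 13 / 1 8 19]. Elementwise product with the kernel and sum: 4·2 + 16·1 + 13·1 + 1·2 + 8·2 + 19·2.

93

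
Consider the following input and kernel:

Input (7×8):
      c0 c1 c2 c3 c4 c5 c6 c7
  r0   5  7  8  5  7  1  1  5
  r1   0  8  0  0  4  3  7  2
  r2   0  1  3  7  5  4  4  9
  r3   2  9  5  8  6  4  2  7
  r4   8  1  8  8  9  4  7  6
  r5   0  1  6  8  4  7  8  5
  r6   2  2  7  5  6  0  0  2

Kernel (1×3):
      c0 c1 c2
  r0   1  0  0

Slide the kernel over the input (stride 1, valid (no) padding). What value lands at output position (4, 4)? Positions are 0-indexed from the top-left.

The receptive field on the input at this output position is [9 4 7]. Elementwise product with the kernel and sum: 9·1.

9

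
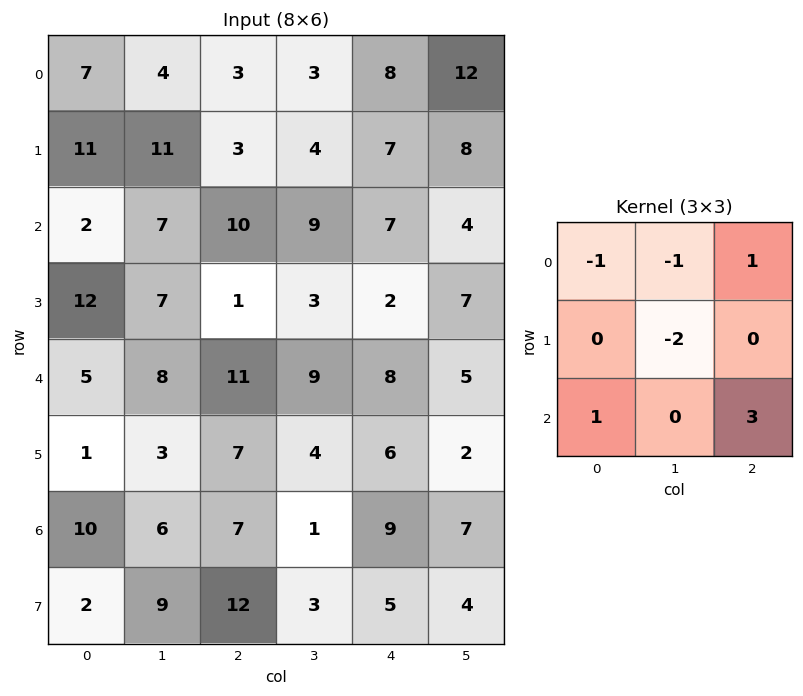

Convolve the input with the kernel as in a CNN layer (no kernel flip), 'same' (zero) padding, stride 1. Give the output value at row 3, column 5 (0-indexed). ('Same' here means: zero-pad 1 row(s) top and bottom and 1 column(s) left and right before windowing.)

The receptive field on the zero-padded input at this output position is [7 4 0 / 2 7 0 / 8 5 0]. Elementwise product with the kernel and sum: 7·-1 + 4·-1 + 0·1 + 7·-2 + 8·1 + 0·3.

-17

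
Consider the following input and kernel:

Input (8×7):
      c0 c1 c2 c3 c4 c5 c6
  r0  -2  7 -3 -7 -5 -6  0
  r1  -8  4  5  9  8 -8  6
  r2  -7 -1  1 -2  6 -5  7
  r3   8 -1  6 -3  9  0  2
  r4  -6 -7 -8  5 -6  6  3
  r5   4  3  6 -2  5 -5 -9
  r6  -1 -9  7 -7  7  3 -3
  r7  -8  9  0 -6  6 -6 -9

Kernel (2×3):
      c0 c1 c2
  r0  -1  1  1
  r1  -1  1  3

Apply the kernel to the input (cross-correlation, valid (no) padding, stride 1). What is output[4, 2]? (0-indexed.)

14

The receptive field on the input at this output position is [-8 5 -6 / 6 -2 5]. Elementwise product with the kernel and sum: -8·-1 + 5·1 + -6·1 + 6·-1 + -2·1 + 5·3.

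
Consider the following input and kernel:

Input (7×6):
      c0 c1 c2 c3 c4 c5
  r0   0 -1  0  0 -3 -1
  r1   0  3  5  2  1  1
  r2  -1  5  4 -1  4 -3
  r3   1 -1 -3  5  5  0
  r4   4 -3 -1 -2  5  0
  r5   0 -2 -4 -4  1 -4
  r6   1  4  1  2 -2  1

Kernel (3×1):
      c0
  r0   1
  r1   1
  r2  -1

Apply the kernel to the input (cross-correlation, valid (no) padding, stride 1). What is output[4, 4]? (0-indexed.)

8

The receptive field on the input at this output position is [5 / 1 / -2]. Elementwise product with the kernel and sum: 5·1 + 1·1 + -2·-1.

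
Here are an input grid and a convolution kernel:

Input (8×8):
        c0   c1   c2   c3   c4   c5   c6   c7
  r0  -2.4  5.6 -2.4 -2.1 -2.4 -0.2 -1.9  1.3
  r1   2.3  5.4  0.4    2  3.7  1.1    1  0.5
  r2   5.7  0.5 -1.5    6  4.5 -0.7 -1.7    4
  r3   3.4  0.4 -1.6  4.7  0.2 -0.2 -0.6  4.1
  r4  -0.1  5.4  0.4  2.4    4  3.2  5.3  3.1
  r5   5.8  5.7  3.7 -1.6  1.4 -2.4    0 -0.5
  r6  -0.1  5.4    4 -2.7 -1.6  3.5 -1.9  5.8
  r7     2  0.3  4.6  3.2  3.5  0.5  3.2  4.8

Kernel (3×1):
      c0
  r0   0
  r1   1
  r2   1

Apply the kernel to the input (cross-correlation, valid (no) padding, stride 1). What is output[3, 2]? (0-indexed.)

4.1

The receptive field on the input at this output position is [-1.6 / 0.4 / 3.7]. Elementwise product with the kernel and sum: 0.4·1 + 3.7·1.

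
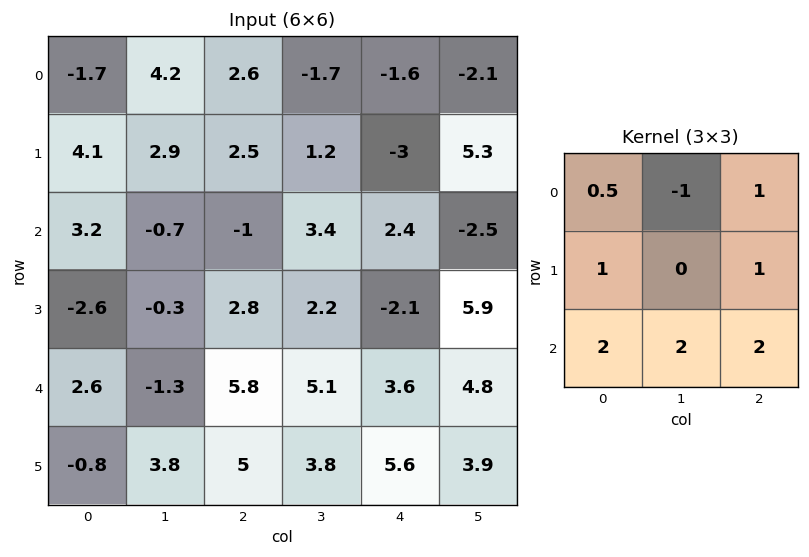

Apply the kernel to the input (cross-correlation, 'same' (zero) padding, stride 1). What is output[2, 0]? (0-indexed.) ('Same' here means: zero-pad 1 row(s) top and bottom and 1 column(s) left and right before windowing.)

-7.7

The receptive field on the zero-padded input at this output position is [0 4.1 2.9 / 0 3.2 -0.7 / 0 -2.6 -0.3]. Elementwise product with the kernel and sum: 0·0.5 + 4.1·-1 + 2.9·1 + 0·1 + -0.7·1 + 0·2 + -2.6·2 + -0.3·2.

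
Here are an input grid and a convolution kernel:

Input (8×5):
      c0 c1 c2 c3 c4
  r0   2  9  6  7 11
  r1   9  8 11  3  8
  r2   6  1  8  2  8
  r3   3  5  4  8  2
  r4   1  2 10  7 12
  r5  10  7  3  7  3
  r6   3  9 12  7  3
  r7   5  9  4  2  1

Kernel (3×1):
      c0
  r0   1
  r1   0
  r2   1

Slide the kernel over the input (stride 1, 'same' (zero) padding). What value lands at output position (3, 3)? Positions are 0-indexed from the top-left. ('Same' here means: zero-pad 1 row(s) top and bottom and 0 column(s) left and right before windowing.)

The receptive field on the zero-padded input at this output position is [2 / 8 / 7]. Elementwise product with the kernel and sum: 2·1 + 7·1.

9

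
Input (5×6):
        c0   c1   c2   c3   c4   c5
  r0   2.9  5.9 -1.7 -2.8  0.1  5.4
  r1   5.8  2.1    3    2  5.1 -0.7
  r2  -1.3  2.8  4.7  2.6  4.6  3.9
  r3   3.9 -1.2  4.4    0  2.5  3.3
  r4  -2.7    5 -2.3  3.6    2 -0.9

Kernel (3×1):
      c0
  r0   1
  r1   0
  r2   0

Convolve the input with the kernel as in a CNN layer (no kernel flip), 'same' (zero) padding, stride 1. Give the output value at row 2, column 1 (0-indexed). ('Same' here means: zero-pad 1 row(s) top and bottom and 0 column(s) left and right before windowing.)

2.1

The receptive field on the zero-padded input at this output position is [2.1 / 2.8 / -1.2]. Elementwise product with the kernel and sum: 2.1·1.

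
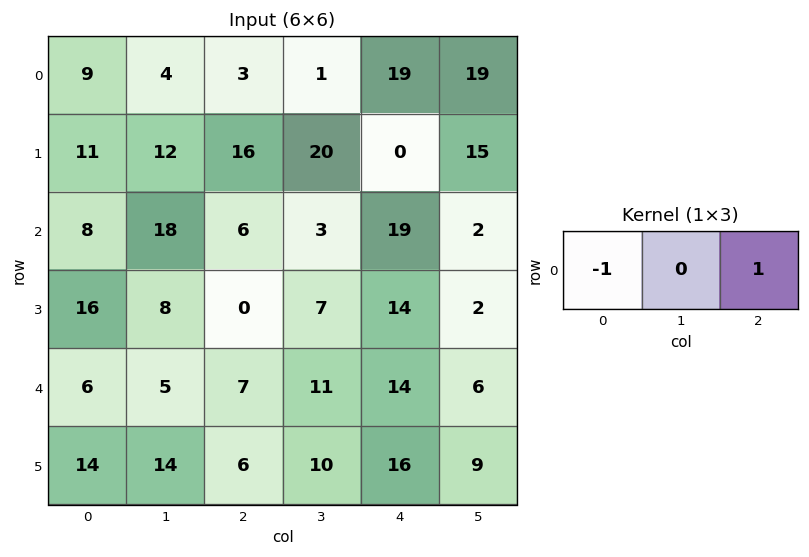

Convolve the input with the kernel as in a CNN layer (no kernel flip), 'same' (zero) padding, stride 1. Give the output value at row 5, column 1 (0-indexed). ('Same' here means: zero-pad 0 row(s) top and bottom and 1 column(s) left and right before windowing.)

-8

The receptive field on the zero-padded input at this output position is [14 14 6]. Elementwise product with the kernel and sum: 14·-1 + 6·1.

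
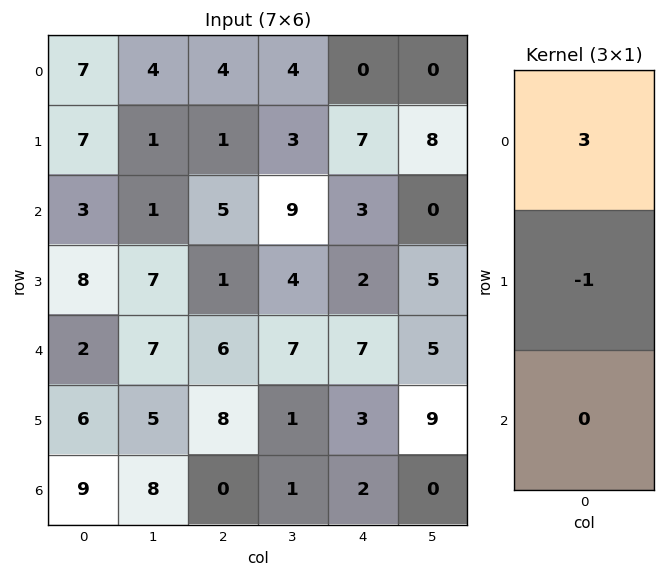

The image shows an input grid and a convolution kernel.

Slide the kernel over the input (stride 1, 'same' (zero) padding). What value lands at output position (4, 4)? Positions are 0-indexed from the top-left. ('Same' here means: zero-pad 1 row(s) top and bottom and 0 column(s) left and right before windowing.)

-1

The receptive field on the zero-padded input at this output position is [2 / 7 / 3]. Elementwise product with the kernel and sum: 2·3 + 7·-1.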